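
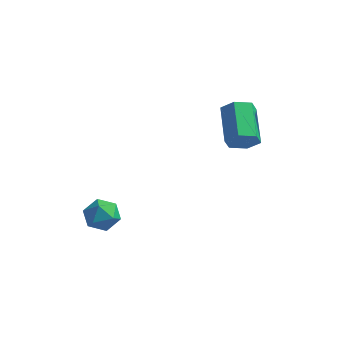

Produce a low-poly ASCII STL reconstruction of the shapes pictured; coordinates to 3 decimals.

solid 
facet normal 0.002 0.864 0.503
outer loop
vertex -1.664 0.763 -3.878
vertex -2.114 0.363 -3.19
vertex -1.199 0.366 -3.198
endloop
endfacet
facet normal 0.575 0.814 0.082
outer loop
vertex -1.664 0.763 -3.878
vertex -1.199 0.366 -3.198
vertex -0.924 0.259 -4.064
endloop
endfacet
facet normal 0.349 0.729 -0.589
outer loop
vertex -1.664 0.763 -3.878
vertex -0.924 0.259 -4.064
vertex -1.668 0.189 -4.591
endloop
endfacet
facet normal -0.365 0.726 -0.583
outer loop
vertex -1.664 0.763 -3.878
vertex -1.668 0.189 -4.591
vertex -2.404 0.253 -4.05
endloop
endfacet
facet normal -0.579 0.810 0.092
outer loop
vertex -1.664 0.763 -3.878
vertex -2.404 0.253 -4.05
vertex -2.114 0.363 -3.19
endloop
endfacet
facet normal 0.936 0.227 0.269
outer loop
vertex -0.924 0.259 -4.064
vertex -1.199 0.366 -3.198
vertex -0.916 -0.453 -3.49
endloop
endfacet
facet normal 0.007 0.309 0.951
outer loop
vertex -1.199 0.366 -3.198
vertex -2.114 0.363 -3.19
vertex -1.652 -0.389 -2.949
endloop
endfacet
facet normal -0.932 0.220 0.286
outer loop
vertex -2.114 0.363 -3.19
vertex -2.404 0.253 -4.05
vertex -2.396 -0.459 -3.476
endloop
endfacet
facet normal -0.585 0.085 -0.806
outer loop
vertex -2.404 0.253 -4.05
vertex -1.668 0.189 -4.591
vertex -2.121 -0.566 -4.342
endloop
endfacet
facet normal 0.570 0.089 -0.817
outer loop
vertex -1.668 0.189 -4.591
vertex -0.924 0.259 -4.064
vertex -1.206 -0.563 -4.35
endloop
endfacet
facet normal 0.365 -0.726 0.583
outer loop
vertex -1.656 -0.963 -3.662
vertex -0.916 -0.453 -3.49
vertex -1.652 -0.389 -2.949
endloop
endfacet
facet normal -0.349 -0.729 0.589
outer loop
vertex -1.656 -0.963 -3.662
vertex -1.652 -0.389 -2.949
vertex -2.396 -0.459 -3.476
endloop
endfacet
facet normal -0.575 -0.814 -0.082
outer loop
vertex -1.656 -0.963 -3.662
vertex -2.396 -0.459 -3.476
vertex -2.121 -0.566 -4.342
endloop
endfacet
facet normal -0.002 -0.864 -0.503
outer loop
vertex -1.656 -0.963 -3.662
vertex -2.121 -0.566 -4.342
vertex -1.206 -0.563 -4.35
endloop
endfacet
facet normal 0.579 -0.810 -0.092
outer loop
vertex -1.656 -0.963 -3.662
vertex -1.206 -0.563 -4.35
vertex -0.916 -0.453 -3.49
endloop
endfacet
facet normal 0.585 -0.085 0.806
outer loop
vertex -1.652 -0.389 -2.949
vertex -0.916 -0.453 -3.49
vertex -1.199 0.366 -3.198
endloop
endfacet
facet normal -0.570 -0.089 0.817
outer loop
vertex -2.396 -0.459 -3.476
vertex -1.652 -0.389 -2.949
vertex -2.114 0.363 -3.19
endloop
endfacet
facet normal -0.936 -0.227 -0.269
outer loop
vertex -2.121 -0.566 -4.342
vertex -2.396 -0.459 -3.476
vertex -2.404 0.253 -4.05
endloop
endfacet
facet normal -0.007 -0.309 -0.951
outer loop
vertex -1.206 -0.563 -4.35
vertex -2.121 -0.566 -4.342
vertex -1.668 0.189 -4.591
endloop
endfacet
facet normal 0.932 -0.220 -0.286
outer loop
vertex -0.916 -0.453 -3.49
vertex -1.206 -0.563 -4.35
vertex -0.924 0.259 -4.064
endloop
endfacet
facet normal 0.442 -0.775 -0.451
outer loop
vertex 4.439 2.502 1.594
vertex 3.828 2.463 1.063
vertex 4.474 2.924 0.903
endloop
endfacet
facet normal 0.896 0.358 0.264
outer loop
vertex 4.439 2.502 1.594
vertex 4.474 2.924 0.903
vertex 3.563 4.037 2.487
endloop
endfacet
facet normal 0.896 0.357 0.264
outer loop
vertex 3.563 4.037 2.487
vertex 4.474 2.924 0.903
vertex 3.598 4.459 1.797
endloop
endfacet
facet normal -0.442 0.775 0.451
outer loop
vertex 3.563 4.037 2.487
vertex 3.598 4.459 1.797
vertex 2.952 3.997 1.957
endloop
endfacet
facet normal 0.441 -0.775 -0.452
outer loop
vertex 4.474 2.924 0.903
vertex 3.828 2.463 1.063
vertex 3.863 2.885 0.373
endloop
endfacet
facet normal 0.486 0.630 -0.606
outer loop
vertex 4.474 2.924 0.903
vertex 3.863 2.885 0.373
vertex 3.598 4.459 1.797
endloop
endfacet
facet normal 0.485 0.630 -0.606
outer loop
vertex 3.598 4.459 1.797
vertex 3.863 2.885 0.373
vertex 2.987 4.419 1.266
endloop
endfacet
facet normal -0.443 0.775 0.451
outer loop
vertex 3.598 4.459 1.797
vertex 2.987 4.419 1.266
vertex 2.952 3.997 1.957
endloop
endfacet
facet normal 0.442 -0.775 -0.451
outer loop
vertex 3.863 2.885 0.373
vertex 3.828 2.463 1.063
vertex 3.217 2.423 0.533
endloop
endfacet
facet normal -0.410 0.272 -0.870
outer loop
vertex 3.863 2.885 0.373
vertex 3.217 2.423 0.533
vertex 2.987 4.419 1.266
endloop
endfacet
facet normal -0.410 0.272 -0.870
outer loop
vertex 2.987 4.419 1.266
vertex 3.217 2.423 0.533
vertex 2.341 3.958 1.426
endloop
endfacet
facet normal -0.442 0.775 0.451
outer loop
vertex 2.987 4.419 1.266
vertex 2.341 3.958 1.426
vertex 2.952 3.997 1.957
endloop
endfacet
facet normal 0.442 -0.775 -0.451
outer loop
vertex 3.217 2.423 0.533
vertex 3.828 2.463 1.063
vertex 3.182 2.001 1.223
endloop
endfacet
facet normal -0.896 -0.358 -0.264
outer loop
vertex 3.217 2.423 0.533
vertex 3.182 2.001 1.223
vertex 2.341 3.958 1.426
endloop
endfacet
facet normal -0.896 -0.358 -0.264
outer loop
vertex 2.341 3.958 1.426
vertex 3.182 2.001 1.223
vertex 2.306 3.536 2.117
endloop
endfacet
facet normal -0.442 0.775 0.451
outer loop
vertex 2.341 3.958 1.426
vertex 2.306 3.536 2.117
vertex 2.952 3.997 1.957
endloop
endfacet
facet normal 0.443 -0.775 -0.451
outer loop
vertex 3.182 2.001 1.223
vertex 3.828 2.463 1.063
vertex 3.793 2.041 1.754
endloop
endfacet
facet normal -0.485 -0.630 0.606
outer loop
vertex 3.182 2.001 1.223
vertex 3.793 2.041 1.754
vertex 2.306 3.536 2.117
endloop
endfacet
facet normal -0.486 -0.630 0.606
outer loop
vertex 2.306 3.536 2.117
vertex 3.793 2.041 1.754
vertex 2.917 3.575 2.647
endloop
endfacet
facet normal -0.441 0.775 0.452
outer loop
vertex 2.306 3.536 2.117
vertex 2.917 3.575 2.647
vertex 2.952 3.997 1.957
endloop
endfacet
facet normal 0.442 -0.775 -0.451
outer loop
vertex 3.793 2.041 1.754
vertex 3.828 2.463 1.063
vertex 4.439 2.502 1.594
endloop
endfacet
facet normal 0.410 -0.273 0.870
outer loop
vertex 3.793 2.041 1.754
vertex 4.439 2.502 1.594
vertex 2.917 3.575 2.647
endloop
endfacet
facet normal 0.410 -0.272 0.870
outer loop
vertex 2.917 3.575 2.647
vertex 4.439 2.502 1.594
vertex 3.563 4.037 2.487
endloop
endfacet
facet normal -0.442 0.775 0.451
outer loop
vertex 2.917 3.575 2.647
vertex 3.563 4.037 2.487
vertex 2.952 3.997 1.957
endloop
endfacet

endsolid


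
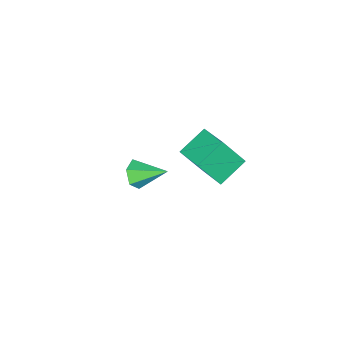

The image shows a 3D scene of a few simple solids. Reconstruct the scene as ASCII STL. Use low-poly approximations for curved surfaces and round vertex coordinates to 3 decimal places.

solid 
facet normal -0.393 0.424 -0.816
outer loop
vertex -1.381 1.854 2.145
vertex -0.051 1.646 1.397
vertex -1.896 0.394 1.635
endloop
endfacet
facet normal -0.864 0.135 0.485
outer loop
vertex -1.229 -0.326 3.023
vertex -1.381 1.854 2.145
vertex -1.896 0.394 1.635
endloop
endfacet
facet normal -0.393 0.424 -0.816
outer loop
vertex -1.896 0.394 1.635
vertex -0.051 1.646 1.397
vertex -0.567 0.186 0.887
endloop
endfacet
facet normal -0.316 -0.896 -0.313
outer loop
vertex -0.567 0.186 0.887
vertex -1.229 -0.326 3.023
vertex -1.896 0.394 1.635
endloop
endfacet
facet normal 0.316 0.896 0.313
outer loop
vertex -1.381 1.854 2.145
vertex 0.616 0.926 2.785
vertex -0.051 1.646 1.397
endloop
endfacet
facet normal -0.863 0.135 0.486
outer loop
vertex -0.713 1.134 3.533
vertex -1.381 1.854 2.145
vertex -1.229 -0.326 3.023
endloop
endfacet
facet normal 0.316 0.896 0.313
outer loop
vertex -0.713 1.134 3.533
vertex 0.616 0.926 2.785
vertex -1.381 1.854 2.145
endloop
endfacet
facet normal 0.864 -0.136 -0.485
outer loop
vertex -0.051 1.646 1.397
vertex 0.616 0.926 2.785
vertex -0.567 0.186 0.887
endloop
endfacet
facet normal -0.316 -0.896 -0.313
outer loop
vertex 0.101 -0.534 2.275
vertex -1.229 -0.326 3.023
vertex -0.567 0.186 0.887
endloop
endfacet
facet normal 0.864 -0.135 -0.486
outer loop
vertex -0.567 0.186 0.887
vertex 0.616 0.926 2.785
vertex 0.101 -0.534 2.275
endloop
endfacet
facet normal 0.393 -0.424 0.816
outer loop
vertex 0.101 -0.534 2.275
vertex -0.713 1.134 3.533
vertex -1.229 -0.326 3.023
endloop
endfacet
facet normal 0.393 -0.424 0.816
outer loop
vertex 0.616 0.926 2.785
vertex -0.713 1.134 3.533
vertex 0.101 -0.534 2.275
endloop
endfacet
facet normal 0.346 -0.823 -0.451
outer loop
vertex -0.588 -4.358 -2.484
vertex -1.054 -4.213 -3.106
vertex -0.322 -3.917 -3.084
endloop
endfacet
facet normal 0.685 0.409 0.604
outer loop
vertex -0.588 -4.358 -2.484
vertex -0.322 -3.917 -3.084
vertex -1.646 -2.807 -2.334
endloop
endfacet
facet normal 0.346 -0.823 -0.451
outer loop
vertex -0.322 -3.917 -3.084
vertex -1.054 -4.213 -3.106
vertex -0.788 -3.773 -3.705
endloop
endfacet
facet normal 0.548 0.806 -0.225
outer loop
vertex -0.322 -3.917 -3.084
vertex -0.788 -3.773 -3.705
vertex -1.646 -2.807 -2.334
endloop
endfacet
facet normal 0.346 -0.823 -0.451
outer loop
vertex -0.788 -3.773 -3.705
vertex -1.054 -4.213 -3.106
vertex -1.52 -4.069 -3.727
endloop
endfacet
facet normal -0.264 0.703 -0.661
outer loop
vertex -0.788 -3.773 -3.705
vertex -1.52 -4.069 -3.727
vertex -1.646 -2.807 -2.334
endloop
endfacet
facet normal 0.346 -0.823 -0.451
outer loop
vertex -1.52 -4.069 -3.727
vertex -1.054 -4.213 -3.106
vertex -1.786 -4.509 -3.128
endloop
endfacet
facet normal -0.942 0.203 -0.269
outer loop
vertex -1.52 -4.069 -3.727
vertex -1.786 -4.509 -3.128
vertex -1.646 -2.807 -2.334
endloop
endfacet
facet normal 0.346 -0.823 -0.451
outer loop
vertex -1.786 -4.509 -3.128
vertex -1.054 -4.213 -3.106
vertex -1.32 -4.654 -2.506
endloop
endfacet
facet normal -0.806 -0.194 0.559
outer loop
vertex -1.786 -4.509 -3.128
vertex -1.32 -4.654 -2.506
vertex -1.646 -2.807 -2.334
endloop
endfacet
facet normal 0.346 -0.823 -0.451
outer loop
vertex -1.32 -4.654 -2.506
vertex -1.054 -4.213 -3.106
vertex -0.588 -4.358 -2.484
endloop
endfacet
facet normal 0.007 -0.091 0.996
outer loop
vertex -1.32 -4.654 -2.506
vertex -0.588 -4.358 -2.484
vertex -1.646 -2.807 -2.334
endloop
endfacet

endsolid


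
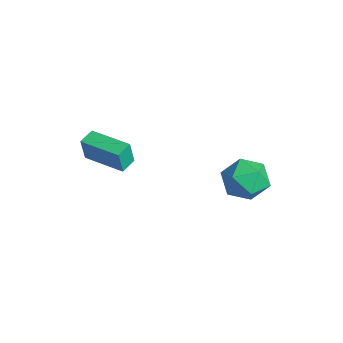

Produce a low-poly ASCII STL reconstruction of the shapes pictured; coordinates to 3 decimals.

solid 
facet normal -0.715 0.431 0.550
outer loop
vertex 1.023 4.789 -2.35
vertex 0.183 3.984 -2.811
vertex 0.815 3.701 -1.768
endloop
endfacet
facet normal -0.080 0.482 0.872
outer loop
vertex 1.023 4.789 -2.35
vertex 0.815 3.701 -1.768
vertex 1.984 4.127 -1.896
endloop
endfacet
facet normal 0.364 0.825 0.432
outer loop
vertex 1.023 4.789 -2.35
vertex 1.984 4.127 -1.896
vertex 2.075 4.675 -3.018
endloop
endfacet
facet normal 0.004 0.987 -0.163
outer loop
vertex 1.023 4.789 -2.35
vertex 2.075 4.675 -3.018
vertex 0.963 4.586 -3.583
endloop
endfacet
facet normal -0.663 0.743 -0.090
outer loop
vertex 1.023 4.789 -2.35
vertex 0.963 4.586 -3.583
vertex 0.183 3.984 -2.811
endloop
endfacet
facet normal 0.171 -0.179 0.969
outer loop
vertex 1.984 4.127 -1.896
vertex 0.815 3.701 -1.768
vertex 1.737 2.914 -2.077
endloop
endfacet
facet normal -0.855 -0.261 0.447
outer loop
vertex 0.815 3.701 -1.768
vertex 0.183 3.984 -2.811
vertex 0.625 2.825 -2.642
endloop
endfacet
facet normal -0.771 0.245 -0.588
outer loop
vertex 0.183 3.984 -2.811
vertex 0.963 4.586 -3.583
vertex 0.716 3.373 -3.764
endloop
endfacet
facet normal 0.308 0.638 -0.706
outer loop
vertex 0.963 4.586 -3.583
vertex 2.075 4.675 -3.018
vertex 1.885 3.799 -3.892
endloop
endfacet
facet normal 0.890 0.377 0.256
outer loop
vertex 2.075 4.675 -3.018
vertex 1.984 4.127 -1.896
vertex 2.517 3.516 -2.849
endloop
endfacet
facet normal -0.004 -0.987 0.163
outer loop
vertex 1.677 2.711 -3.31
vertex 1.737 2.914 -2.077
vertex 0.625 2.825 -2.642
endloop
endfacet
facet normal -0.364 -0.825 -0.432
outer loop
vertex 1.677 2.711 -3.31
vertex 0.625 2.825 -2.642
vertex 0.716 3.373 -3.764
endloop
endfacet
facet normal 0.080 -0.482 -0.872
outer loop
vertex 1.677 2.711 -3.31
vertex 0.716 3.373 -3.764
vertex 1.885 3.799 -3.892
endloop
endfacet
facet normal 0.715 -0.431 -0.550
outer loop
vertex 1.677 2.711 -3.31
vertex 1.885 3.799 -3.892
vertex 2.517 3.516 -2.849
endloop
endfacet
facet normal 0.663 -0.743 0.090
outer loop
vertex 1.677 2.711 -3.31
vertex 2.517 3.516 -2.849
vertex 1.737 2.914 -2.077
endloop
endfacet
facet normal -0.308 -0.638 0.706
outer loop
vertex 0.625 2.825 -2.642
vertex 1.737 2.914 -2.077
vertex 0.815 3.701 -1.768
endloop
endfacet
facet normal -0.890 -0.377 -0.256
outer loop
vertex 0.716 3.373 -3.764
vertex 0.625 2.825 -2.642
vertex 0.183 3.984 -2.811
endloop
endfacet
facet normal -0.171 0.179 -0.969
outer loop
vertex 1.885 3.799 -3.892
vertex 0.716 3.373 -3.764
vertex 0.963 4.586 -3.583
endloop
endfacet
facet normal 0.855 0.261 -0.447
outer loop
vertex 2.517 3.516 -2.849
vertex 1.885 3.799 -3.892
vertex 2.075 4.675 -3.018
endloop
endfacet
facet normal 0.771 -0.245 0.588
outer loop
vertex 1.737 2.914 -2.077
vertex 2.517 3.516 -2.849
vertex 1.984 4.127 -1.896
endloop
endfacet
facet normal -0.838 -0.543 -0.042
outer loop
vertex -2.354 -2.856 -0.934
vertex -2.836 -2.124 -0.779
vertex -2.435 -2.63 -2.252
endloop
endfacet
facet normal 0.542 -0.822 -0.174
outer loop
vertex -0.624 -1.456 -2.161
vertex -2.354 -2.856 -0.934
vertex -2.435 -2.63 -2.252
endloop
endfacet
facet normal -0.838 -0.543 -0.042
outer loop
vertex -2.435 -2.63 -2.252
vertex -2.836 -2.124 -0.779
vertex -2.917 -1.898 -2.097
endloop
endfacet
facet normal -0.060 0.169 -0.984
outer loop
vertex -2.917 -1.898 -2.097
vertex -0.624 -1.456 -2.161
vertex -2.435 -2.63 -2.252
endloop
endfacet
facet normal 0.060 -0.169 0.984
outer loop
vertex -2.354 -2.856 -0.934
vertex -1.025 -0.95 -0.688
vertex -2.836 -2.124 -0.779
endloop
endfacet
facet normal 0.542 -0.822 -0.174
outer loop
vertex -0.543 -1.682 -0.843
vertex -2.354 -2.856 -0.934
vertex -0.624 -1.456 -2.161
endloop
endfacet
facet normal 0.060 -0.169 0.984
outer loop
vertex -0.543 -1.682 -0.843
vertex -1.025 -0.95 -0.688
vertex -2.354 -2.856 -0.934
endloop
endfacet
facet normal -0.542 0.822 0.174
outer loop
vertex -2.836 -2.124 -0.779
vertex -1.025 -0.95 -0.688
vertex -2.917 -1.898 -2.097
endloop
endfacet
facet normal -0.060 0.169 -0.984
outer loop
vertex -1.106 -0.724 -2.006
vertex -0.624 -1.456 -2.161
vertex -2.917 -1.898 -2.097
endloop
endfacet
facet normal -0.542 0.822 0.174
outer loop
vertex -2.917 -1.898 -2.097
vertex -1.025 -0.95 -0.688
vertex -1.106 -0.724 -2.006
endloop
endfacet
facet normal 0.838 0.543 0.042
outer loop
vertex -1.106 -0.724 -2.006
vertex -0.543 -1.682 -0.843
vertex -0.624 -1.456 -2.161
endloop
endfacet
facet normal 0.838 0.543 0.042
outer loop
vertex -1.025 -0.95 -0.688
vertex -0.543 -1.682 -0.843
vertex -1.106 -0.724 -2.006
endloop
endfacet

endsolid


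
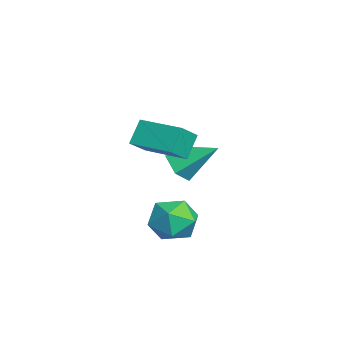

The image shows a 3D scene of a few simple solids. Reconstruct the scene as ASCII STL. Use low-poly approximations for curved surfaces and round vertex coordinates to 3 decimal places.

solid 
facet normal 0.112 -0.170 0.979
outer loop
vertex 3.403 -0.075 0.253
vertex 3.199 -1.253 0.072
vertex 4.326 -0.819 0.018
endloop
endfacet
facet normal 0.507 0.386 0.771
outer loop
vertex 3.403 -0.075 0.253
vertex 4.326 -0.819 0.018
vertex 4.282 0.273 -0.5
endloop
endfacet
facet normal 0.069 0.872 0.484
outer loop
vertex 3.403 -0.075 0.253
vertex 4.282 0.273 -0.5
vertex 3.128 0.513 -0.767
endloop
endfacet
facet normal -0.595 0.617 0.516
outer loop
vertex 3.403 -0.075 0.253
vertex 3.128 0.513 -0.767
vertex 2.458 -0.429 -0.413
endloop
endfacet
facet normal -0.569 -0.028 0.822
outer loop
vertex 3.403 -0.075 0.253
vertex 2.458 -0.429 -0.413
vertex 3.199 -1.253 0.072
endloop
endfacet
facet normal 0.952 0.162 0.260
outer loop
vertex 4.282 0.273 -0.5
vertex 4.326 -0.819 0.018
vertex 4.622 -0.691 -1.147
endloop
endfacet
facet normal 0.313 -0.739 0.597
outer loop
vertex 4.326 -0.819 0.018
vertex 3.199 -1.253 0.072
vertex 3.952 -1.633 -0.793
endloop
endfacet
facet normal -0.790 -0.509 0.343
outer loop
vertex 3.199 -1.253 0.072
vertex 2.458 -0.429 -0.413
vertex 2.798 -1.393 -1.06
endloop
endfacet
facet normal -0.832 0.534 -0.153
outer loop
vertex 2.458 -0.429 -0.413
vertex 3.128 0.513 -0.767
vertex 2.754 -0.301 -1.578
endloop
endfacet
facet normal 0.244 0.948 -0.204
outer loop
vertex 3.128 0.513 -0.767
vertex 4.282 0.273 -0.5
vertex 3.881 0.133 -1.632
endloop
endfacet
facet normal 0.595 -0.617 -0.516
outer loop
vertex 3.677 -1.045 -1.813
vertex 4.622 -0.691 -1.147
vertex 3.952 -1.633 -0.793
endloop
endfacet
facet normal -0.069 -0.872 -0.484
outer loop
vertex 3.677 -1.045 -1.813
vertex 3.952 -1.633 -0.793
vertex 2.798 -1.393 -1.06
endloop
endfacet
facet normal -0.507 -0.386 -0.771
outer loop
vertex 3.677 -1.045 -1.813
vertex 2.798 -1.393 -1.06
vertex 2.754 -0.301 -1.578
endloop
endfacet
facet normal -0.112 0.170 -0.979
outer loop
vertex 3.677 -1.045 -1.813
vertex 2.754 -0.301 -1.578
vertex 3.881 0.133 -1.632
endloop
endfacet
facet normal 0.569 0.028 -0.822
outer loop
vertex 3.677 -1.045 -1.813
vertex 3.881 0.133 -1.632
vertex 4.622 -0.691 -1.147
endloop
endfacet
facet normal 0.832 -0.534 0.153
outer loop
vertex 3.952 -1.633 -0.793
vertex 4.622 -0.691 -1.147
vertex 4.326 -0.819 0.018
endloop
endfacet
facet normal -0.244 -0.948 0.204
outer loop
vertex 2.798 -1.393 -1.06
vertex 3.952 -1.633 -0.793
vertex 3.199 -1.253 0.072
endloop
endfacet
facet normal -0.952 -0.162 -0.260
outer loop
vertex 2.754 -0.301 -1.578
vertex 2.798 -1.393 -1.06
vertex 2.458 -0.429 -0.413
endloop
endfacet
facet normal -0.313 0.739 -0.597
outer loop
vertex 3.881 0.133 -1.632
vertex 2.754 -0.301 -1.578
vertex 3.128 0.513 -0.767
endloop
endfacet
facet normal 0.790 0.509 -0.343
outer loop
vertex 4.622 -0.691 -1.147
vertex 3.881 0.133 -1.632
vertex 4.282 0.273 -0.5
endloop
endfacet
facet normal -0.274 -0.788 -0.552
outer loop
vertex -0.406 -0.125 -0.027
vertex -1.414 0.145 0.089
vertex -0.859 0.519 -0.721
endloop
endfacet
facet normal 0.897 0.369 -0.243
outer loop
vertex -0.406 -0.125 -0.027
vertex -0.859 0.519 -0.721
vertex -0.846 1.775 1.231
endloop
endfacet
facet normal -0.274 -0.788 -0.552
outer loop
vertex -0.859 0.519 -0.721
vertex -1.414 0.145 0.089
vertex -1.867 0.789 -0.605
endloop
endfacet
facet normal 0.161 0.830 -0.535
outer loop
vertex -0.859 0.519 -0.721
vertex -1.867 0.789 -0.605
vertex -0.846 1.775 1.231
endloop
endfacet
facet normal -0.274 -0.788 -0.552
outer loop
vertex -1.867 0.789 -0.605
vertex -1.414 0.145 0.089
vertex -2.422 0.415 0.204
endloop
endfacet
facet normal -0.625 0.777 -0.070
outer loop
vertex -1.867 0.789 -0.605
vertex -2.422 0.415 0.204
vertex -0.846 1.775 1.231
endloop
endfacet
facet normal -0.274 -0.788 -0.552
outer loop
vertex -2.422 0.415 0.204
vertex -1.414 0.145 0.089
vertex -1.969 -0.229 0.898
endloop
endfacet
facet normal -0.676 0.265 0.687
outer loop
vertex -2.422 0.415 0.204
vertex -1.969 -0.229 0.898
vertex -0.846 1.775 1.231
endloop
endfacet
facet normal -0.274 -0.788 -0.552
outer loop
vertex -1.969 -0.229 0.898
vertex -1.414 0.145 0.089
vertex -0.96 -0.499 0.783
endloop
endfacet
facet normal 0.059 -0.196 0.979
outer loop
vertex -1.969 -0.229 0.898
vertex -0.96 -0.499 0.783
vertex -0.846 1.775 1.231
endloop
endfacet
facet normal -0.274 -0.788 -0.551
outer loop
vertex -0.96 -0.499 0.783
vertex -1.414 0.145 0.089
vertex -0.406 -0.125 -0.027
endloop
endfacet
facet normal 0.846 -0.143 0.513
outer loop
vertex -0.96 -0.499 0.783
vertex -0.406 -0.125 -0.027
vertex -0.846 1.775 1.231
endloop
endfacet
facet normal -0.651 -0.759 -0.034
outer loop
vertex 1.111 -1.722 3.954
vertex 0.309 -0.998 3.144
vertex 1.745 -2.218 2.883
endloop
endfacet
facet normal 0.594 -0.536 0.600
outer loop
vertex 3.131 -0.602 2.956
vertex 1.111 -1.722 3.954
vertex 1.745 -2.218 2.883
endloop
endfacet
facet normal -0.651 -0.759 -0.035
outer loop
vertex 1.745 -2.218 2.883
vertex 0.309 -0.998 3.144
vertex 0.944 -1.494 2.073
endloop
endfacet
facet normal 0.474 -0.370 -0.799
outer loop
vertex 0.944 -1.494 2.073
vertex 3.131 -0.602 2.956
vertex 1.745 -2.218 2.883
endloop
endfacet
facet normal -0.473 0.370 0.799
outer loop
vertex 1.111 -1.722 3.954
vertex 1.695 0.618 3.217
vertex 0.309 -0.998 3.144
endloop
endfacet
facet normal 0.594 -0.536 0.600
outer loop
vertex 2.496 -0.106 4.027
vertex 1.111 -1.722 3.954
vertex 3.131 -0.602 2.956
endloop
endfacet
facet normal -0.474 0.370 0.799
outer loop
vertex 2.496 -0.106 4.027
vertex 1.695 0.618 3.217
vertex 1.111 -1.722 3.954
endloop
endfacet
facet normal -0.594 0.536 -0.600
outer loop
vertex 0.309 -0.998 3.144
vertex 1.695 0.618 3.217
vertex 0.944 -1.494 2.073
endloop
endfacet
facet normal 0.474 -0.370 -0.799
outer loop
vertex 2.329 0.122 2.146
vertex 3.131 -0.602 2.956
vertex 0.944 -1.494 2.073
endloop
endfacet
facet normal -0.594 0.536 -0.600
outer loop
vertex 0.944 -1.494 2.073
vertex 1.695 0.618 3.217
vertex 2.329 0.122 2.146
endloop
endfacet
facet normal 0.650 0.759 0.034
outer loop
vertex 2.329 0.122 2.146
vertex 2.496 -0.106 4.027
vertex 3.131 -0.602 2.956
endloop
endfacet
facet normal 0.651 0.758 0.034
outer loop
vertex 1.695 0.618 3.217
vertex 2.496 -0.106 4.027
vertex 2.329 0.122 2.146
endloop
endfacet

endsolid


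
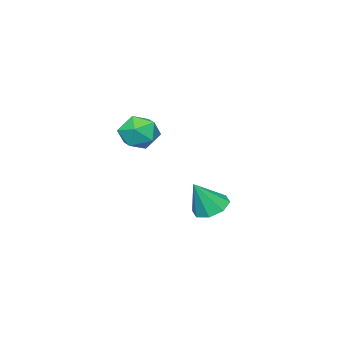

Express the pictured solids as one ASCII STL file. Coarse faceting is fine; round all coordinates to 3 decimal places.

solid 
facet normal -0.763 0.476 0.438
outer loop
vertex -0.69 2.058 3.305
vertex -0.729 1.52 3.822
vertex -0.293 2.116 3.934
endloop
endfacet
facet normal -0.324 0.939 0.118
outer loop
vertex -0.69 2.058 3.305
vertex -0.293 2.116 3.934
vertex 0.014 2.304 3.28
endloop
endfacet
facet normal -0.288 0.767 -0.573
outer loop
vertex -0.69 2.058 3.305
vertex 0.014 2.304 3.28
vertex -0.232 1.825 2.763
endloop
endfacet
facet normal -0.705 0.197 -0.681
outer loop
vertex -0.69 2.058 3.305
vertex -0.232 1.825 2.763
vertex -0.691 1.34 3.098
endloop
endfacet
facet normal -0.998 0.018 -0.057
outer loop
vertex -0.69 2.058 3.305
vertex -0.691 1.34 3.098
vertex -0.729 1.52 3.822
endloop
endfacet
facet normal 0.325 0.857 0.399
outer loop
vertex 0.014 2.304 3.28
vertex -0.293 2.116 3.934
vertex 0.411 1.92 3.782
endloop
endfacet
facet normal -0.384 0.108 0.917
outer loop
vertex -0.293 2.116 3.934
vertex -0.729 1.52 3.822
vertex -0.048 1.435 4.117
endloop
endfacet
facet normal -0.763 -0.635 0.118
outer loop
vertex -0.729 1.52 3.822
vertex -0.691 1.34 3.098
vertex -0.294 0.956 3.6
endloop
endfacet
facet normal -0.289 -0.344 -0.894
outer loop
vertex -0.691 1.34 3.098
vertex -0.232 1.825 2.763
vertex 0.013 1.144 2.946
endloop
endfacet
facet normal 0.384 0.579 -0.719
outer loop
vertex -0.232 1.825 2.763
vertex 0.014 2.304 3.28
vertex 0.449 1.74 3.058
endloop
endfacet
facet normal 0.705 -0.197 0.681
outer loop
vertex 0.41 1.202 3.575
vertex 0.411 1.92 3.782
vertex -0.048 1.435 4.117
endloop
endfacet
facet normal 0.288 -0.767 0.573
outer loop
vertex 0.41 1.202 3.575
vertex -0.048 1.435 4.117
vertex -0.294 0.956 3.6
endloop
endfacet
facet normal 0.324 -0.939 -0.118
outer loop
vertex 0.41 1.202 3.575
vertex -0.294 0.956 3.6
vertex 0.013 1.144 2.946
endloop
endfacet
facet normal 0.763 -0.476 -0.438
outer loop
vertex 0.41 1.202 3.575
vertex 0.013 1.144 2.946
vertex 0.449 1.74 3.058
endloop
endfacet
facet normal 0.998 -0.018 0.057
outer loop
vertex 0.41 1.202 3.575
vertex 0.449 1.74 3.058
vertex 0.411 1.92 3.782
endloop
endfacet
facet normal 0.289 0.344 0.894
outer loop
vertex -0.048 1.435 4.117
vertex 0.411 1.92 3.782
vertex -0.293 2.116 3.934
endloop
endfacet
facet normal -0.384 -0.579 0.719
outer loop
vertex -0.294 0.956 3.6
vertex -0.048 1.435 4.117
vertex -0.729 1.52 3.822
endloop
endfacet
facet normal -0.325 -0.857 -0.399
outer loop
vertex 0.013 1.144 2.946
vertex -0.294 0.956 3.6
vertex -0.691 1.34 3.098
endloop
endfacet
facet normal 0.384 -0.108 -0.917
outer loop
vertex 0.449 1.74 3.058
vertex 0.013 1.144 2.946
vertex -0.232 1.825 2.763
endloop
endfacet
facet normal 0.763 0.635 -0.118
outer loop
vertex 0.411 1.92 3.782
vertex 0.449 1.74 3.058
vertex 0.014 2.304 3.28
endloop
endfacet
facet normal -0.474 0.190 -0.860
outer loop
vertex -3.17 2.054 -1.134
vertex -3.727 1.697 -0.906
vertex -3.519 2.365 -0.873
endloop
endfacet
facet normal 0.739 0.630 0.238
outer loop
vertex -3.17 2.054 -1.134
vertex -3.519 2.365 -0.873
vertex -3.093 1.443 0.246
endloop
endfacet
facet normal -0.472 0.189 -0.861
outer loop
vertex -3.519 2.365 -0.873
vertex -3.727 1.697 -0.906
vertex -3.991 2.285 -0.632
endloop
endfacet
facet normal 0.166 0.791 0.589
outer loop
vertex -3.519 2.365 -0.873
vertex -3.991 2.285 -0.632
vertex -3.093 1.443 0.246
endloop
endfacet
facet normal -0.473 0.189 -0.861
outer loop
vertex -3.991 2.285 -0.632
vertex -3.727 1.697 -0.906
vertex -4.308 1.861 -0.551
endloop
endfacet
facet normal -0.382 0.440 0.813
outer loop
vertex -3.991 2.285 -0.632
vertex -4.308 1.861 -0.551
vertex -3.093 1.443 0.246
endloop
endfacet
facet normal -0.472 0.189 -0.861
outer loop
vertex -4.308 1.861 -0.551
vertex -3.727 1.697 -0.906
vertex -4.285 1.341 -0.678
endloop
endfacet
facet normal -0.586 -0.217 0.780
outer loop
vertex -4.308 1.861 -0.551
vertex -4.285 1.341 -0.678
vertex -3.093 1.443 0.246
endloop
endfacet
facet normal -0.473 0.190 -0.860
outer loop
vertex -4.285 1.341 -0.678
vertex -3.727 1.697 -0.906
vertex -3.935 1.03 -0.939
endloop
endfacet
facet normal -0.327 -0.796 0.510
outer loop
vertex -4.285 1.341 -0.678
vertex -3.935 1.03 -0.939
vertex -3.093 1.443 0.246
endloop
endfacet
facet normal -0.474 0.190 -0.860
outer loop
vertex -3.935 1.03 -0.939
vertex -3.727 1.697 -0.906
vertex -3.464 1.11 -1.181
endloop
endfacet
facet normal 0.244 -0.956 0.160
outer loop
vertex -3.935 1.03 -0.939
vertex -3.464 1.11 -1.181
vertex -3.093 1.443 0.246
endloop
endfacet
facet normal -0.474 0.190 -0.860
outer loop
vertex -3.464 1.11 -1.181
vertex -3.727 1.697 -0.906
vertex -3.147 1.534 -1.262
endloop
endfacet
facet normal 0.793 -0.605 -0.065
outer loop
vertex -3.464 1.11 -1.181
vertex -3.147 1.534 -1.262
vertex -3.093 1.443 0.246
endloop
endfacet
facet normal -0.474 0.191 -0.860
outer loop
vertex -3.147 1.534 -1.262
vertex -3.727 1.697 -0.906
vertex -3.17 2.054 -1.134
endloop
endfacet
facet normal 0.998 0.052 -0.033
outer loop
vertex -3.147 1.534 -1.262
vertex -3.17 2.054 -1.134
vertex -3.093 1.443 0.246
endloop
endfacet

endsolid


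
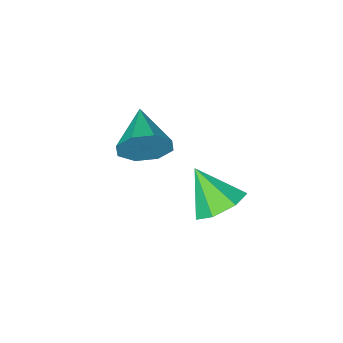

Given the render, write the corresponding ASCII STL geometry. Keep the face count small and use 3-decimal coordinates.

solid 
facet normal -0.202 0.629 -0.751
outer loop
vertex -2.724 1.883 -3.581
vertex -3.691 1.874 -3.329
vertex -2.969 2.488 -3.009
endloop
endfacet
facet normal 0.923 0.010 0.384
outer loop
vertex -2.724 1.883 -3.581
vertex -2.969 2.488 -3.009
vertex -3.349 0.806 -2.051
endloop
endfacet
facet normal -0.201 0.628 -0.751
outer loop
vertex -2.969 2.488 -3.009
vertex -3.691 1.874 -3.329
vertex -3.758 2.631 -2.678
endloop
endfacet
facet normal 0.416 0.377 0.828
outer loop
vertex -2.969 2.488 -3.009
vertex -3.758 2.631 -2.678
vertex -3.349 0.806 -2.051
endloop
endfacet
facet normal -0.201 0.628 -0.751
outer loop
vertex -3.758 2.631 -2.678
vertex -3.691 1.874 -3.329
vertex -4.497 2.204 -2.837
endloop
endfacet
facet normal -0.334 0.238 0.912
outer loop
vertex -3.758 2.631 -2.678
vertex -4.497 2.204 -2.837
vertex -3.349 0.806 -2.051
endloop
endfacet
facet normal -0.201 0.628 -0.751
outer loop
vertex -4.497 2.204 -2.837
vertex -3.691 1.874 -3.329
vertex -4.629 1.529 -3.366
endloop
endfacet
facet normal -0.761 -0.302 0.575
outer loop
vertex -4.497 2.204 -2.837
vertex -4.629 1.529 -3.366
vertex -3.349 0.806 -2.051
endloop
endfacet
facet normal -0.201 0.628 -0.751
outer loop
vertex -4.629 1.529 -3.366
vertex -3.691 1.874 -3.329
vertex -4.055 1.114 -3.867
endloop
endfacet
facet normal -0.544 -0.836 0.070
outer loop
vertex -4.629 1.529 -3.366
vertex -4.055 1.114 -3.867
vertex -3.349 0.806 -2.051
endloop
endfacet
facet normal -0.202 0.629 -0.751
outer loop
vertex -4.055 1.114 -3.867
vertex -3.691 1.874 -3.329
vertex -3.207 1.272 -3.963
endloop
endfacet
facet normal 0.154 -0.963 -0.223
outer loop
vertex -4.055 1.114 -3.867
vertex -3.207 1.272 -3.963
vertex -3.349 0.806 -2.051
endloop
endfacet
facet normal -0.202 0.629 -0.751
outer loop
vertex -3.207 1.272 -3.963
vertex -3.691 1.874 -3.329
vertex -2.724 1.883 -3.581
endloop
endfacet
facet normal 0.806 -0.586 -0.083
outer loop
vertex -3.207 1.272 -3.963
vertex -2.724 1.883 -3.581
vertex -3.349 0.806 -2.051
endloop
endfacet
facet normal 0.419 0.870 -0.259
outer loop
vertex -2.223 -1.345 -1.622
vertex -2.746 -1.354 -2.498
vertex -2.917 -0.992 -1.56
endloop
endfacet
facet normal -0.026 -0.222 0.975
outer loop
vertex -2.223 -1.345 -1.622
vertex -2.917 -0.992 -1.56
vertex -3.514 -2.946 -2.022
endloop
endfacet
facet normal 0.420 0.870 -0.259
outer loop
vertex -2.917 -0.992 -1.56
vertex -2.746 -1.354 -2.498
vertex -3.51 -0.851 -2.047
endloop
endfacet
facet normal -0.633 0.010 0.774
outer loop
vertex -2.917 -0.992 -1.56
vertex -3.51 -0.851 -2.047
vertex -3.514 -2.946 -2.022
endloop
endfacet
facet normal 0.419 0.870 -0.260
outer loop
vertex -3.51 -0.851 -2.047
vertex -2.746 -1.354 -2.498
vertex -3.656 -1.005 -2.799
endloop
endfacet
facet normal -0.982 0.004 0.190
outer loop
vertex -3.51 -0.851 -2.047
vertex -3.656 -1.005 -2.799
vertex -3.514 -2.946 -2.022
endloop
endfacet
facet normal 0.420 0.870 -0.260
outer loop
vertex -3.656 -1.005 -2.799
vertex -2.746 -1.354 -2.498
vertex -3.268 -1.364 -3.374
endloop
endfacet
facet normal -0.868 -0.238 -0.437
outer loop
vertex -3.656 -1.005 -2.799
vertex -3.268 -1.364 -3.374
vertex -3.514 -2.946 -2.022
endloop
endfacet
facet normal 0.420 0.870 -0.260
outer loop
vertex -3.268 -1.364 -3.374
vertex -2.746 -1.354 -2.498
vertex -2.575 -1.717 -3.436
endloop
endfacet
facet normal -0.358 -0.574 -0.737
outer loop
vertex -3.268 -1.364 -3.374
vertex -2.575 -1.717 -3.436
vertex -3.514 -2.946 -2.022
endloop
endfacet
facet normal 0.420 0.869 -0.260
outer loop
vertex -2.575 -1.717 -3.436
vertex -2.746 -1.354 -2.498
vertex -1.982 -1.858 -2.948
endloop
endfacet
facet normal 0.249 -0.807 -0.536
outer loop
vertex -2.575 -1.717 -3.436
vertex -1.982 -1.858 -2.948
vertex -3.514 -2.946 -2.022
endloop
endfacet
facet normal 0.420 0.869 -0.260
outer loop
vertex -1.982 -1.858 -2.948
vertex -2.746 -1.354 -2.498
vertex -1.836 -1.704 -2.197
endloop
endfacet
facet normal 0.597 -0.800 0.048
outer loop
vertex -1.982 -1.858 -2.948
vertex -1.836 -1.704 -2.197
vertex -3.514 -2.946 -2.022
endloop
endfacet
facet normal 0.420 0.869 -0.260
outer loop
vertex -1.836 -1.704 -2.197
vertex -2.746 -1.354 -2.498
vertex -2.223 -1.345 -1.622
endloop
endfacet
facet normal 0.484 -0.558 0.674
outer loop
vertex -1.836 -1.704 -2.197
vertex -2.223 -1.345 -1.622
vertex -3.514 -2.946 -2.022
endloop
endfacet

endsolid


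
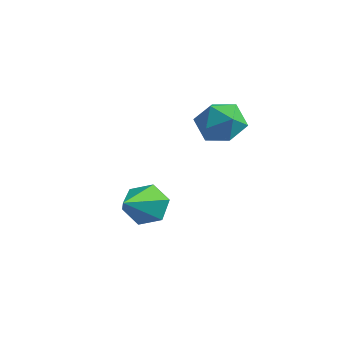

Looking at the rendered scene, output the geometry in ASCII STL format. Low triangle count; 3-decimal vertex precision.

solid 
facet normal 0.325 -0.021 0.945
outer loop
vertex 3.273 3.294 0.957
vertex 2.864 2.545 1.081
vertex 3.679 2.55 0.801
endloop
endfacet
facet normal 0.789 0.321 0.524
outer loop
vertex 3.273 3.294 0.957
vertex 3.679 2.55 0.801
vertex 3.77 3.213 0.258
endloop
endfacet
facet normal 0.447 0.868 0.217
outer loop
vertex 3.273 3.294 0.957
vertex 3.77 3.213 0.258
vertex 3.011 3.618 0.202
endloop
endfacet
facet normal -0.227 0.864 0.450
outer loop
vertex 3.273 3.294 0.957
vertex 3.011 3.618 0.202
vertex 2.451 3.206 0.711
endloop
endfacet
facet normal -0.303 0.314 0.900
outer loop
vertex 3.273 3.294 0.957
vertex 2.451 3.206 0.711
vertex 2.864 2.545 1.081
endloop
endfacet
facet normal 0.992 -0.129 0.009
outer loop
vertex 3.77 3.213 0.258
vertex 3.679 2.55 0.801
vertex 3.669 2.414 -0.051
endloop
endfacet
facet normal 0.241 -0.683 0.690
outer loop
vertex 3.679 2.55 0.801
vertex 2.864 2.545 1.081
vertex 3.109 2.002 0.458
endloop
endfacet
facet normal -0.776 -0.140 0.616
outer loop
vertex 2.864 2.545 1.081
vertex 2.451 3.206 0.711
vertex 2.35 2.407 0.402
endloop
endfacet
facet normal -0.653 0.749 -0.112
outer loop
vertex 2.451 3.206 0.711
vertex 3.011 3.618 0.202
vertex 2.441 3.07 -0.141
endloop
endfacet
facet normal 0.439 0.756 -0.486
outer loop
vertex 3.011 3.618 0.202
vertex 3.77 3.213 0.258
vertex 3.256 3.075 -0.421
endloop
endfacet
facet normal 0.227 -0.864 -0.450
outer loop
vertex 2.847 2.326 -0.297
vertex 3.669 2.414 -0.051
vertex 3.109 2.002 0.458
endloop
endfacet
facet normal -0.447 -0.868 -0.217
outer loop
vertex 2.847 2.326 -0.297
vertex 3.109 2.002 0.458
vertex 2.35 2.407 0.402
endloop
endfacet
facet normal -0.789 -0.321 -0.524
outer loop
vertex 2.847 2.326 -0.297
vertex 2.35 2.407 0.402
vertex 2.441 3.07 -0.141
endloop
endfacet
facet normal -0.325 0.021 -0.945
outer loop
vertex 2.847 2.326 -0.297
vertex 2.441 3.07 -0.141
vertex 3.256 3.075 -0.421
endloop
endfacet
facet normal 0.303 -0.314 -0.900
outer loop
vertex 2.847 2.326 -0.297
vertex 3.256 3.075 -0.421
vertex 3.669 2.414 -0.051
endloop
endfacet
facet normal 0.653 -0.749 0.112
outer loop
vertex 3.109 2.002 0.458
vertex 3.669 2.414 -0.051
vertex 3.679 2.55 0.801
endloop
endfacet
facet normal -0.439 -0.756 0.486
outer loop
vertex 2.35 2.407 0.402
vertex 3.109 2.002 0.458
vertex 2.864 2.545 1.081
endloop
endfacet
facet normal -0.992 0.129 -0.009
outer loop
vertex 2.441 3.07 -0.141
vertex 2.35 2.407 0.402
vertex 2.451 3.206 0.711
endloop
endfacet
facet normal -0.241 0.683 -0.690
outer loop
vertex 3.256 3.075 -0.421
vertex 2.441 3.07 -0.141
vertex 3.011 3.618 0.202
endloop
endfacet
facet normal 0.776 0.140 -0.616
outer loop
vertex 3.669 2.414 -0.051
vertex 3.256 3.075 -0.421
vertex 3.77 3.213 0.258
endloop
endfacet
facet normal -0.182 0.822 -0.540
outer loop
vertex 1.945 1.763 -2.974
vertex 1.293 1.426 -3.267
vertex 1.253 1.853 -2.604
endloop
endfacet
facet normal 0.482 0.237 0.844
outer loop
vertex 1.945 1.763 -2.974
vertex 1.253 1.853 -2.604
vertex 1.627 -0.086 -2.273
endloop
endfacet
facet normal -0.182 0.822 -0.540
outer loop
vertex 1.253 1.853 -2.604
vertex 1.293 1.426 -3.267
vertex 0.601 1.516 -2.897
endloop
endfacet
facet normal -0.438 0.068 0.896
outer loop
vertex 1.253 1.853 -2.604
vertex 0.601 1.516 -2.897
vertex 1.627 -0.086 -2.273
endloop
endfacet
facet normal -0.182 0.822 -0.540
outer loop
vertex 0.601 1.516 -2.897
vertex 1.293 1.426 -3.267
vertex 0.641 1.089 -3.56
endloop
endfacet
facet normal -0.857 -0.455 0.241
outer loop
vertex 0.601 1.516 -2.897
vertex 0.641 1.089 -3.56
vertex 1.627 -0.086 -2.273
endloop
endfacet
facet normal -0.182 0.822 -0.540
outer loop
vertex 0.641 1.089 -3.56
vertex 1.293 1.426 -3.267
vertex 1.333 0.999 -3.93
endloop
endfacet
facet normal -0.355 -0.810 -0.467
outer loop
vertex 0.641 1.089 -3.56
vertex 1.333 0.999 -3.93
vertex 1.627 -0.086 -2.273
endloop
endfacet
facet normal -0.182 0.822 -0.540
outer loop
vertex 1.333 0.999 -3.93
vertex 1.293 1.426 -3.267
vertex 1.985 1.336 -3.637
endloop
endfacet
facet normal 0.565 -0.641 -0.520
outer loop
vertex 1.333 0.999 -3.93
vertex 1.985 1.336 -3.637
vertex 1.627 -0.086 -2.273
endloop
endfacet
facet normal -0.182 0.822 -0.540
outer loop
vertex 1.985 1.336 -3.637
vertex 1.293 1.426 -3.267
vertex 1.945 1.763 -2.974
endloop
endfacet
facet normal 0.984 -0.118 0.135
outer loop
vertex 1.985 1.336 -3.637
vertex 1.945 1.763 -2.974
vertex 1.627 -0.086 -2.273
endloop
endfacet

endsolid


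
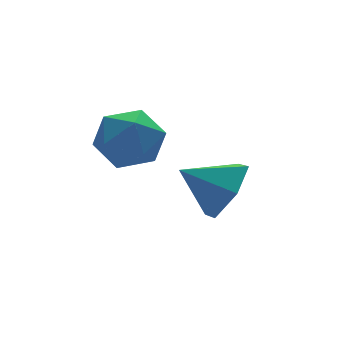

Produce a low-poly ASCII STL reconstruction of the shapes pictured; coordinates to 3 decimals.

solid 
facet normal 0.751 -0.413 -0.515
outer loop
vertex 2.167 -1.544 0.498
vertex 1.746 -1.316 -0.299
vertex 2.343 -0.724 0.097
endloop
endfacet
facet normal 0.121 0.415 0.902
outer loop
vertex 2.167 -1.544 0.498
vertex 2.343 -0.724 0.097
vertex 0.814 -0.804 0.339
endloop
endfacet
facet normal 0.751 -0.413 -0.515
outer loop
vertex 2.343 -0.724 0.097
vertex 1.746 -1.316 -0.299
vertex 1.922 -0.496 -0.7
endloop
endfacet
facet normal -0.006 0.961 0.278
outer loop
vertex 2.343 -0.724 0.097
vertex 1.922 -0.496 -0.7
vertex 0.814 -0.804 0.339
endloop
endfacet
facet normal 0.751 -0.413 -0.515
outer loop
vertex 1.922 -0.496 -0.7
vertex 1.746 -1.316 -0.299
vertex 1.325 -1.088 -1.096
endloop
endfacet
facet normal -0.536 0.771 -0.344
outer loop
vertex 1.922 -0.496 -0.7
vertex 1.325 -1.088 -1.096
vertex 0.814 -0.804 0.339
endloop
endfacet
facet normal 0.751 -0.413 -0.515
outer loop
vertex 1.325 -1.088 -1.096
vertex 1.746 -1.316 -0.299
vertex 1.148 -1.908 -0.696
endloop
endfacet
facet normal -0.939 0.036 -0.342
outer loop
vertex 1.325 -1.088 -1.096
vertex 1.148 -1.908 -0.696
vertex 0.814 -0.804 0.339
endloop
endfacet
facet normal 0.751 -0.413 -0.515
outer loop
vertex 1.148 -1.908 -0.696
vertex 1.746 -1.316 -0.299
vertex 1.569 -2.137 0.102
endloop
endfacet
facet normal -0.812 -0.510 0.282
outer loop
vertex 1.148 -1.908 -0.696
vertex 1.569 -2.137 0.102
vertex 0.814 -0.804 0.339
endloop
endfacet
facet normal 0.751 -0.413 -0.515
outer loop
vertex 1.569 -2.137 0.102
vertex 1.746 -1.316 -0.299
vertex 2.167 -1.544 0.498
endloop
endfacet
facet normal -0.281 -0.320 0.905
outer loop
vertex 1.569 -2.137 0.102
vertex 2.167 -1.544 0.498
vertex 0.814 -0.804 0.339
endloop
endfacet
facet normal 0.028 0.756 0.654
outer loop
vertex -0.488 -0.313 1.901
vertex -0.973 -0.778 2.459
vertex -0.102 -0.834 2.486
endloop
endfacet
facet normal 0.619 0.743 0.253
outer loop
vertex -0.488 -0.313 1.901
vertex -0.102 -0.834 2.486
vertex 0.195 -0.802 1.666
endloop
endfacet
facet normal 0.423 0.798 -0.430
outer loop
vertex -0.488 -0.313 1.901
vertex 0.195 -0.802 1.666
vertex -0.491 -0.726 1.132
endloop
endfacet
facet normal -0.289 0.844 -0.452
outer loop
vertex -0.488 -0.313 1.901
vertex -0.491 -0.726 1.132
vertex -1.213 -0.711 1.622
endloop
endfacet
facet normal -0.533 0.818 0.218
outer loop
vertex -0.488 -0.313 1.901
vertex -1.213 -0.711 1.622
vertex -0.973 -0.778 2.459
endloop
endfacet
facet normal 0.933 0.108 0.342
outer loop
vertex 0.195 -0.802 1.666
vertex -0.102 -0.834 2.486
vertex 0.133 -1.569 2.078
endloop
endfacet
facet normal -0.022 0.128 0.992
outer loop
vertex -0.102 -0.834 2.486
vertex -0.973 -0.778 2.459
vertex -0.589 -1.554 2.568
endloop
endfacet
facet normal -0.931 0.228 0.285
outer loop
vertex -0.973 -0.778 2.459
vertex -1.213 -0.711 1.622
vertex -1.275 -1.478 2.034
endloop
endfacet
facet normal -0.537 0.272 -0.799
outer loop
vertex -1.213 -0.711 1.622
vertex -0.491 -0.726 1.132
vertex -0.978 -1.446 1.214
endloop
endfacet
facet normal 0.616 0.198 -0.763
outer loop
vertex -0.491 -0.726 1.132
vertex 0.195 -0.802 1.666
vertex -0.107 -1.502 1.241
endloop
endfacet
facet normal 0.289 -0.844 0.452
outer loop
vertex -0.592 -1.967 1.799
vertex 0.133 -1.569 2.078
vertex -0.589 -1.554 2.568
endloop
endfacet
facet normal -0.423 -0.798 0.430
outer loop
vertex -0.592 -1.967 1.799
vertex -0.589 -1.554 2.568
vertex -1.275 -1.478 2.034
endloop
endfacet
facet normal -0.619 -0.743 -0.253
outer loop
vertex -0.592 -1.967 1.799
vertex -1.275 -1.478 2.034
vertex -0.978 -1.446 1.214
endloop
endfacet
facet normal -0.028 -0.756 -0.654
outer loop
vertex -0.592 -1.967 1.799
vertex -0.978 -1.446 1.214
vertex -0.107 -1.502 1.241
endloop
endfacet
facet normal 0.533 -0.818 -0.218
outer loop
vertex -0.592 -1.967 1.799
vertex -0.107 -1.502 1.241
vertex 0.133 -1.569 2.078
endloop
endfacet
facet normal 0.537 -0.272 0.799
outer loop
vertex -0.589 -1.554 2.568
vertex 0.133 -1.569 2.078
vertex -0.102 -0.834 2.486
endloop
endfacet
facet normal -0.616 -0.198 0.763
outer loop
vertex -1.275 -1.478 2.034
vertex -0.589 -1.554 2.568
vertex -0.973 -0.778 2.459
endloop
endfacet
facet normal -0.933 -0.108 -0.342
outer loop
vertex -0.978 -1.446 1.214
vertex -1.275 -1.478 2.034
vertex -1.213 -0.711 1.622
endloop
endfacet
facet normal 0.022 -0.128 -0.992
outer loop
vertex -0.107 -1.502 1.241
vertex -0.978 -1.446 1.214
vertex -0.491 -0.726 1.132
endloop
endfacet
facet normal 0.931 -0.228 -0.285
outer loop
vertex 0.133 -1.569 2.078
vertex -0.107 -1.502 1.241
vertex 0.195 -0.802 1.666
endloop
endfacet

endsolid


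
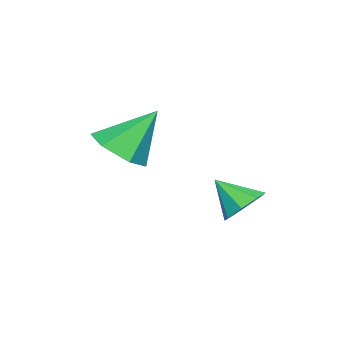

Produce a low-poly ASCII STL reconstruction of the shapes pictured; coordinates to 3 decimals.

solid 
facet normal 0.345 -0.508 -0.789
outer loop
vertex -2.144 -1.874 0.551
vertex -2.867 -2.554 0.672
vertex -3.024 -1.756 0.09
endloop
endfacet
facet normal 0.151 0.988 -0.036
outer loop
vertex -2.144 -1.874 0.551
vertex -3.024 -1.756 0.09
vertex -3.513 -1.606 2.148
endloop
endfacet
facet normal 0.345 -0.508 -0.789
outer loop
vertex -3.024 -1.756 0.09
vertex -2.867 -2.554 0.672
vertex -3.747 -2.436 0.211
endloop
endfacet
facet normal -0.688 0.693 -0.214
outer loop
vertex -3.024 -1.756 0.09
vertex -3.747 -2.436 0.211
vertex -3.513 -1.606 2.148
endloop
endfacet
facet normal 0.346 -0.507 -0.790
outer loop
vertex -3.747 -2.436 0.211
vertex -2.867 -2.554 0.672
vertex -3.59 -3.234 0.792
endloop
endfacet
facet normal -0.985 -0.082 0.154
outer loop
vertex -3.747 -2.436 0.211
vertex -3.59 -3.234 0.792
vertex -3.513 -1.606 2.148
endloop
endfacet
facet normal 0.345 -0.507 -0.790
outer loop
vertex -3.59 -3.234 0.792
vertex -2.867 -2.554 0.672
vertex -2.71 -3.353 1.253
endloop
endfacet
facet normal -0.442 -0.562 0.699
outer loop
vertex -3.59 -3.234 0.792
vertex -2.71 -3.353 1.253
vertex -3.513 -1.606 2.148
endloop
endfacet
facet normal 0.345 -0.507 -0.790
outer loop
vertex -2.71 -3.353 1.253
vertex -2.867 -2.554 0.672
vertex -1.987 -2.672 1.132
endloop
endfacet
facet normal 0.398 -0.267 0.878
outer loop
vertex -2.71 -3.353 1.253
vertex -1.987 -2.672 1.132
vertex -3.513 -1.606 2.148
endloop
endfacet
facet normal 0.345 -0.507 -0.790
outer loop
vertex -1.987 -2.672 1.132
vertex -2.867 -2.554 0.672
vertex -2.144 -1.874 0.551
endloop
endfacet
facet normal 0.694 0.508 0.510
outer loop
vertex -1.987 -2.672 1.132
vertex -2.144 -1.874 0.551
vertex -3.513 -1.606 2.148
endloop
endfacet
facet normal 0.053 0.732 -0.679
outer loop
vertex -3.634 1.419 -0.888
vertex -3.944 0.937 -1.432
vertex -4.238 1.447 -0.905
endloop
endfacet
facet normal -0.016 0.244 0.970
outer loop
vertex -3.634 1.419 -0.888
vertex -4.238 1.447 -0.905
vertex -4.016 -0.037 -0.528
endloop
endfacet
facet normal 0.054 0.733 -0.679
outer loop
vertex -4.238 1.447 -0.905
vertex -3.944 0.937 -1.432
vertex -4.669 1.177 -1.231
endloop
endfacet
facet normal -0.639 0.098 0.763
outer loop
vertex -4.238 1.447 -0.905
vertex -4.669 1.177 -1.231
vertex -4.016 -0.037 -0.528
endloop
endfacet
facet normal 0.054 0.732 -0.680
outer loop
vertex -4.669 1.177 -1.231
vertex -3.944 0.937 -1.432
vertex -4.676 0.766 -1.674
endloop
endfacet
facet normal -0.901 -0.310 0.302
outer loop
vertex -4.669 1.177 -1.231
vertex -4.676 0.766 -1.674
vertex -4.016 -0.037 -0.528
endloop
endfacet
facet normal 0.054 0.732 -0.679
outer loop
vertex -4.676 0.766 -1.674
vertex -3.944 0.937 -1.432
vertex -4.254 0.455 -1.976
endloop
endfacet
facet normal -0.652 -0.744 -0.146
outer loop
vertex -4.676 0.766 -1.674
vertex -4.254 0.455 -1.976
vertex -4.016 -0.037 -0.528
endloop
endfacet
facet normal 0.055 0.731 -0.680
outer loop
vertex -4.254 0.455 -1.976
vertex -3.944 0.937 -1.432
vertex -3.65 0.426 -1.958
endloop
endfacet
facet normal -0.036 -0.948 -0.316
outer loop
vertex -4.254 0.455 -1.976
vertex -3.65 0.426 -1.958
vertex -4.016 -0.037 -0.528
endloop
endfacet
facet normal 0.055 0.731 -0.680
outer loop
vertex -3.65 0.426 -1.958
vertex -3.944 0.937 -1.432
vertex -3.219 0.696 -1.633
endloop
endfacet
facet normal 0.586 -0.803 -0.110
outer loop
vertex -3.65 0.426 -1.958
vertex -3.219 0.696 -1.633
vertex -4.016 -0.037 -0.528
endloop
endfacet
facet normal 0.055 0.731 -0.680
outer loop
vertex -3.219 0.696 -1.633
vertex -3.944 0.937 -1.432
vertex -3.212 1.108 -1.189
endloop
endfacet
facet normal 0.849 -0.393 0.352
outer loop
vertex -3.219 0.696 -1.633
vertex -3.212 1.108 -1.189
vertex -4.016 -0.037 -0.528
endloop
endfacet
facet normal 0.055 0.732 -0.679
outer loop
vertex -3.212 1.108 -1.189
vertex -3.944 0.937 -1.432
vertex -3.634 1.419 -0.888
endloop
endfacet
facet normal 0.600 0.040 0.799
outer loop
vertex -3.212 1.108 -1.189
vertex -3.634 1.419 -0.888
vertex -4.016 -0.037 -0.528
endloop
endfacet

endsolid


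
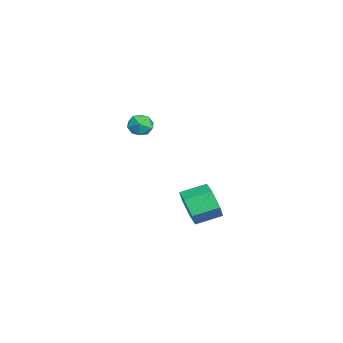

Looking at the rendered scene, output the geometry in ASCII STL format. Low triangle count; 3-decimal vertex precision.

solid 
facet normal -0.579 0.582 -0.572
outer loop
vertex 3.495 0.165 2.259
vertex 2.886 -0.164 2.541
vertex 3.17 0.443 2.871
endloop
endfacet
facet normal 0.028 0.916 -0.401
outer loop
vertex 3.495 0.165 2.259
vertex 3.17 0.443 2.871
vertex 3.914 0.402 2.83
endloop
endfacet
facet normal 0.574 0.517 -0.635
outer loop
vertex 3.495 0.165 2.259
vertex 3.914 0.402 2.83
vertex 4.091 -0.231 2.475
endloop
endfacet
facet normal 0.303 -0.063 -0.951
outer loop
vertex 3.495 0.165 2.259
vertex 4.091 -0.231 2.475
vertex 3.456 -0.58 2.296
endloop
endfacet
facet normal -0.409 -0.024 -0.912
outer loop
vertex 3.495 0.165 2.259
vertex 3.456 -0.58 2.296
vertex 2.886 -0.164 2.541
endloop
endfacet
facet normal 0.069 0.948 0.310
outer loop
vertex 3.914 0.402 2.83
vertex 3.17 0.443 2.871
vertex 3.564 0.22 3.464
endloop
endfacet
facet normal -0.912 0.409 0.033
outer loop
vertex 3.17 0.443 2.871
vertex 2.886 -0.164 2.541
vertex 2.929 -0.129 3.285
endloop
endfacet
facet normal -0.638 -0.571 -0.516
outer loop
vertex 2.886 -0.164 2.541
vertex 3.456 -0.58 2.296
vertex 3.106 -0.762 2.93
endloop
endfacet
facet normal 0.512 -0.635 -0.579
outer loop
vertex 3.456 -0.58 2.296
vertex 4.091 -0.231 2.475
vertex 3.85 -0.803 2.889
endloop
endfacet
facet normal 0.950 0.304 -0.069
outer loop
vertex 4.091 -0.231 2.475
vertex 3.914 0.402 2.83
vertex 4.134 -0.196 3.219
endloop
endfacet
facet normal -0.303 0.063 0.951
outer loop
vertex 3.525 -0.525 3.501
vertex 3.564 0.22 3.464
vertex 2.929 -0.129 3.285
endloop
endfacet
facet normal -0.574 -0.517 0.635
outer loop
vertex 3.525 -0.525 3.501
vertex 2.929 -0.129 3.285
vertex 3.106 -0.762 2.93
endloop
endfacet
facet normal -0.028 -0.916 0.401
outer loop
vertex 3.525 -0.525 3.501
vertex 3.106 -0.762 2.93
vertex 3.85 -0.803 2.889
endloop
endfacet
facet normal 0.579 -0.582 0.572
outer loop
vertex 3.525 -0.525 3.501
vertex 3.85 -0.803 2.889
vertex 4.134 -0.196 3.219
endloop
endfacet
facet normal 0.409 0.024 0.912
outer loop
vertex 3.525 -0.525 3.501
vertex 4.134 -0.196 3.219
vertex 3.564 0.22 3.464
endloop
endfacet
facet normal -0.512 0.635 0.579
outer loop
vertex 2.929 -0.129 3.285
vertex 3.564 0.22 3.464
vertex 3.17 0.443 2.871
endloop
endfacet
facet normal -0.950 -0.304 0.069
outer loop
vertex 3.106 -0.762 2.93
vertex 2.929 -0.129 3.285
vertex 2.886 -0.164 2.541
endloop
endfacet
facet normal -0.069 -0.948 -0.310
outer loop
vertex 3.85 -0.803 2.889
vertex 3.106 -0.762 2.93
vertex 3.456 -0.58 2.296
endloop
endfacet
facet normal 0.912 -0.409 -0.033
outer loop
vertex 4.134 -0.196 3.219
vertex 3.85 -0.803 2.889
vertex 4.091 -0.231 2.475
endloop
endfacet
facet normal 0.638 0.571 0.516
outer loop
vertex 3.564 0.22 3.464
vertex 4.134 -0.196 3.219
vertex 3.914 0.402 2.83
endloop
endfacet
facet normal 0.213 -0.930 -0.300
outer loop
vertex 2.035 2.466 -4.692
vertex 1.568 2.072 -3.802
vertex 0.983 2.226 -4.696
endloop
endfacet
facet normal -0.063 0.293 -0.954
outer loop
vertex 2.035 2.466 -4.692
vertex 0.983 2.226 -4.696
vertex 1.719 3.842 -4.249
endloop
endfacet
facet normal -0.063 0.293 -0.954
outer loop
vertex 1.719 3.842 -4.249
vertex 0.983 2.226 -4.696
vertex 0.666 3.602 -4.253
endloop
endfacet
facet normal -0.213 0.930 0.300
outer loop
vertex 1.719 3.842 -4.249
vertex 0.666 3.602 -4.253
vertex 1.252 3.448 -3.358
endloop
endfacet
facet normal 0.214 -0.930 -0.300
outer loop
vertex 0.983 2.226 -4.696
vertex 1.568 2.072 -3.802
vertex 0.515 1.831 -3.806
endloop
endfacet
facet normal -0.875 -0.047 -0.481
outer loop
vertex 0.983 2.226 -4.696
vertex 0.515 1.831 -3.806
vertex 0.666 3.602 -4.253
endloop
endfacet
facet normal -0.876 -0.046 -0.480
outer loop
vertex 0.666 3.602 -4.253
vertex 0.515 1.831 -3.806
vertex 0.199 3.207 -3.362
endloop
endfacet
facet normal -0.214 0.930 0.300
outer loop
vertex 0.666 3.602 -4.253
vertex 0.199 3.207 -3.362
vertex 1.252 3.448 -3.358
endloop
endfacet
facet normal 0.214 -0.930 -0.299
outer loop
vertex 0.515 1.831 -3.806
vertex 1.568 2.072 -3.802
vertex 1.101 1.678 -2.911
endloop
endfacet
facet normal -0.812 -0.340 0.474
outer loop
vertex 0.515 1.831 -3.806
vertex 1.101 1.678 -2.911
vertex 0.199 3.207 -3.362
endloop
endfacet
facet normal -0.812 -0.339 0.474
outer loop
vertex 0.199 3.207 -3.362
vertex 1.101 1.678 -2.911
vertex 0.785 3.054 -2.468
endloop
endfacet
facet normal -0.214 0.930 0.299
outer loop
vertex 0.199 3.207 -3.362
vertex 0.785 3.054 -2.468
vertex 1.252 3.448 -3.358
endloop
endfacet
facet normal 0.213 -0.930 -0.300
outer loop
vertex 1.101 1.678 -2.911
vertex 1.568 2.072 -3.802
vertex 2.154 1.918 -2.907
endloop
endfacet
facet normal 0.063 -0.293 0.954
outer loop
vertex 1.101 1.678 -2.911
vertex 2.154 1.918 -2.907
vertex 0.785 3.054 -2.468
endloop
endfacet
facet normal 0.063 -0.293 0.954
outer loop
vertex 0.785 3.054 -2.468
vertex 2.154 1.918 -2.907
vertex 1.837 3.294 -2.464
endloop
endfacet
facet normal -0.213 0.930 0.300
outer loop
vertex 0.785 3.054 -2.468
vertex 1.837 3.294 -2.464
vertex 1.252 3.448 -3.358
endloop
endfacet
facet normal 0.214 -0.930 -0.300
outer loop
vertex 2.154 1.918 -2.907
vertex 1.568 2.072 -3.802
vertex 2.621 2.313 -3.798
endloop
endfacet
facet normal 0.876 0.047 0.480
outer loop
vertex 2.154 1.918 -2.907
vertex 2.621 2.313 -3.798
vertex 1.837 3.294 -2.464
endloop
endfacet
facet normal 0.876 0.046 0.481
outer loop
vertex 1.837 3.294 -2.464
vertex 2.621 2.313 -3.798
vertex 2.305 3.689 -3.354
endloop
endfacet
facet normal -0.214 0.930 0.300
outer loop
vertex 1.837 3.294 -2.464
vertex 2.305 3.689 -3.354
vertex 1.252 3.448 -3.358
endloop
endfacet
facet normal 0.214 -0.930 -0.299
outer loop
vertex 2.621 2.313 -3.798
vertex 1.568 2.072 -3.802
vertex 2.035 2.466 -4.692
endloop
endfacet
facet normal 0.812 0.340 -0.474
outer loop
vertex 2.621 2.313 -3.798
vertex 2.035 2.466 -4.692
vertex 2.305 3.689 -3.354
endloop
endfacet
facet normal 0.813 0.339 -0.474
outer loop
vertex 2.305 3.689 -3.354
vertex 2.035 2.466 -4.692
vertex 1.719 3.842 -4.249
endloop
endfacet
facet normal -0.214 0.930 0.299
outer loop
vertex 2.305 3.689 -3.354
vertex 1.719 3.842 -4.249
vertex 1.252 3.448 -3.358
endloop
endfacet

endsolid


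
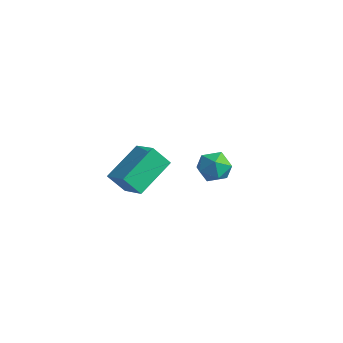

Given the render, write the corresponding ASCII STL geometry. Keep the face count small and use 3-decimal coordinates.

solid 
facet normal -0.968 -0.071 0.241
outer loop
vertex -1.744 3.013 1.414
vertex -1.772 2.326 1.098
vertex -1.595 2.398 1.83
endloop
endfacet
facet normal -0.618 0.332 0.712
outer loop
vertex -1.744 3.013 1.414
vertex -1.595 2.398 1.83
vertex -1.171 3.02 1.908
endloop
endfacet
facet normal -0.321 0.876 0.359
outer loop
vertex -1.744 3.013 1.414
vertex -1.171 3.02 1.908
vertex -1.085 3.332 1.224
endloop
endfacet
facet normal -0.487 0.808 -0.332
outer loop
vertex -1.744 3.013 1.414
vertex -1.085 3.332 1.224
vertex -1.456 2.903 0.723
endloop
endfacet
facet normal -0.887 0.222 -0.405
outer loop
vertex -1.744 3.013 1.414
vertex -1.456 2.903 0.723
vertex -1.772 2.326 1.098
endloop
endfacet
facet normal -0.094 -0.061 0.994
outer loop
vertex -1.171 3.02 1.908
vertex -1.595 2.398 1.83
vertex -0.844 2.337 1.897
endloop
endfacet
facet normal -0.660 -0.715 0.230
outer loop
vertex -1.595 2.398 1.83
vertex -1.772 2.326 1.098
vertex -1.215 1.908 1.396
endloop
endfacet
facet normal -0.528 -0.240 -0.814
outer loop
vertex -1.772 2.326 1.098
vertex -1.456 2.903 0.723
vertex -1.129 2.22 0.712
endloop
endfacet
facet normal 0.120 0.709 -0.695
outer loop
vertex -1.456 2.903 0.723
vertex -1.085 3.332 1.224
vertex -0.705 2.842 0.79
endloop
endfacet
facet normal 0.389 0.819 0.422
outer loop
vertex -1.085 3.332 1.224
vertex -1.171 3.02 1.908
vertex -0.528 2.914 1.522
endloop
endfacet
facet normal 0.487 -0.808 0.332
outer loop
vertex -0.556 2.227 1.206
vertex -0.844 2.337 1.897
vertex -1.215 1.908 1.396
endloop
endfacet
facet normal 0.321 -0.876 -0.359
outer loop
vertex -0.556 2.227 1.206
vertex -1.215 1.908 1.396
vertex -1.129 2.22 0.712
endloop
endfacet
facet normal 0.618 -0.332 -0.712
outer loop
vertex -0.556 2.227 1.206
vertex -1.129 2.22 0.712
vertex -0.705 2.842 0.79
endloop
endfacet
facet normal 0.968 0.071 -0.241
outer loop
vertex -0.556 2.227 1.206
vertex -0.705 2.842 0.79
vertex -0.528 2.914 1.522
endloop
endfacet
facet normal 0.887 -0.222 0.405
outer loop
vertex -0.556 2.227 1.206
vertex -0.528 2.914 1.522
vertex -0.844 2.337 1.897
endloop
endfacet
facet normal -0.120 -0.709 0.695
outer loop
vertex -1.215 1.908 1.396
vertex -0.844 2.337 1.897
vertex -1.595 2.398 1.83
endloop
endfacet
facet normal -0.389 -0.819 -0.422
outer loop
vertex -1.129 2.22 0.712
vertex -1.215 1.908 1.396
vertex -1.772 2.326 1.098
endloop
endfacet
facet normal 0.094 0.061 -0.994
outer loop
vertex -0.705 2.842 0.79
vertex -1.129 2.22 0.712
vertex -1.456 2.903 0.723
endloop
endfacet
facet normal 0.660 0.715 -0.230
outer loop
vertex -0.528 2.914 1.522
vertex -0.705 2.842 0.79
vertex -1.085 3.332 1.224
endloop
endfacet
facet normal 0.528 0.240 0.814
outer loop
vertex -0.844 2.337 1.897
vertex -0.528 2.914 1.522
vertex -1.171 3.02 1.908
endloop
endfacet
facet normal -0.501 -0.405 0.765
outer loop
vertex -0.428 -2.656 4.04
vertex -0.518 -1.132 4.788
vertex -1.482 -2.437 3.466
endloop
endfacet
facet normal 0.053 -0.896 -0.440
outer loop
vertex -1.002 -2.048 2.732
vertex -0.428 -2.656 4.04
vertex -1.482 -2.437 3.466
endloop
endfacet
facet normal -0.501 -0.405 0.765
outer loop
vertex -1.482 -2.437 3.466
vertex -0.518 -1.132 4.788
vertex -1.572 -0.913 4.214
endloop
endfacet
facet normal -0.864 0.180 -0.470
outer loop
vertex -1.572 -0.913 4.214
vertex -1.002 -2.048 2.732
vertex -1.482 -2.437 3.466
endloop
endfacet
facet normal 0.864 -0.180 0.470
outer loop
vertex -0.428 -2.656 4.04
vertex -0.038 -0.743 4.054
vertex -0.518 -1.132 4.788
endloop
endfacet
facet normal 0.053 -0.896 -0.440
outer loop
vertex 0.052 -2.267 3.306
vertex -0.428 -2.656 4.04
vertex -1.002 -2.048 2.732
endloop
endfacet
facet normal 0.864 -0.180 0.470
outer loop
vertex 0.052 -2.267 3.306
vertex -0.038 -0.743 4.054
vertex -0.428 -2.656 4.04
endloop
endfacet
facet normal -0.053 0.896 0.440
outer loop
vertex -0.518 -1.132 4.788
vertex -0.038 -0.743 4.054
vertex -1.572 -0.913 4.214
endloop
endfacet
facet normal -0.864 0.180 -0.470
outer loop
vertex -1.092 -0.524 3.48
vertex -1.002 -2.048 2.732
vertex -1.572 -0.913 4.214
endloop
endfacet
facet normal -0.053 0.896 0.440
outer loop
vertex -1.572 -0.913 4.214
vertex -0.038 -0.743 4.054
vertex -1.092 -0.524 3.48
endloop
endfacet
facet normal 0.501 0.405 -0.765
outer loop
vertex -1.092 -0.524 3.48
vertex 0.052 -2.267 3.306
vertex -1.002 -2.048 2.732
endloop
endfacet
facet normal 0.501 0.405 -0.765
outer loop
vertex -0.038 -0.743 4.054
vertex 0.052 -2.267 3.306
vertex -1.092 -0.524 3.48
endloop
endfacet

endsolid


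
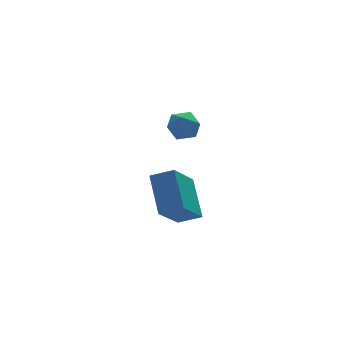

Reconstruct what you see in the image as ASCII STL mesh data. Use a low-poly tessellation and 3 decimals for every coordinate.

solid 
facet normal -0.084 0.298 0.951
outer loop
vertex -1.251 -3.299 3.31
vertex -1.16 -3.963 3.526
vertex -0.603 -3.541 3.443
endloop
endfacet
facet normal 0.193 0.816 0.544
outer loop
vertex -1.251 -3.299 3.31
vertex -0.603 -3.541 3.443
vertex -0.718 -3.137 2.878
endloop
endfacet
facet normal -0.273 0.962 0.024
outer loop
vertex -1.251 -3.299 3.31
vertex -0.718 -3.137 2.878
vertex -1.348 -3.309 2.612
endloop
endfacet
facet normal -0.838 0.534 0.109
outer loop
vertex -1.251 -3.299 3.31
vertex -1.348 -3.309 2.612
vertex -1.621 -3.819 3.013
endloop
endfacet
facet normal -0.721 0.123 0.682
outer loop
vertex -1.251 -3.299 3.31
vertex -1.621 -3.819 3.013
vertex -1.16 -3.963 3.526
endloop
endfacet
facet normal 0.789 0.564 0.243
outer loop
vertex -0.718 -3.137 2.878
vertex -0.603 -3.541 3.443
vertex -0.299 -3.701 2.827
endloop
endfacet
facet normal 0.341 -0.273 0.900
outer loop
vertex -0.603 -3.541 3.443
vertex -1.16 -3.963 3.526
vertex -0.572 -4.211 3.228
endloop
endfacet
facet normal -0.690 -0.555 0.465
outer loop
vertex -1.16 -3.963 3.526
vertex -1.621 -3.819 3.013
vertex -1.202 -4.383 2.962
endloop
endfacet
facet normal -0.880 0.108 -0.462
outer loop
vertex -1.621 -3.819 3.013
vertex -1.348 -3.309 2.612
vertex -1.317 -3.979 2.397
endloop
endfacet
facet normal 0.034 0.800 -0.599
outer loop
vertex -1.348 -3.309 2.612
vertex -0.718 -3.137 2.878
vertex -0.76 -3.557 2.314
endloop
endfacet
facet normal 0.838 -0.534 -0.109
outer loop
vertex -0.669 -4.221 2.53
vertex -0.299 -3.701 2.827
vertex -0.572 -4.211 3.228
endloop
endfacet
facet normal 0.273 -0.962 -0.024
outer loop
vertex -0.669 -4.221 2.53
vertex -0.572 -4.211 3.228
vertex -1.202 -4.383 2.962
endloop
endfacet
facet normal -0.193 -0.816 -0.544
outer loop
vertex -0.669 -4.221 2.53
vertex -1.202 -4.383 2.962
vertex -1.317 -3.979 2.397
endloop
endfacet
facet normal 0.084 -0.298 -0.951
outer loop
vertex -0.669 -4.221 2.53
vertex -1.317 -3.979 2.397
vertex -0.76 -3.557 2.314
endloop
endfacet
facet normal 0.721 -0.123 -0.682
outer loop
vertex -0.669 -4.221 2.53
vertex -0.76 -3.557 2.314
vertex -0.299 -3.701 2.827
endloop
endfacet
facet normal 0.880 -0.108 0.462
outer loop
vertex -0.572 -4.211 3.228
vertex -0.299 -3.701 2.827
vertex -0.603 -3.541 3.443
endloop
endfacet
facet normal -0.034 -0.800 0.599
outer loop
vertex -1.202 -4.383 2.962
vertex -0.572 -4.211 3.228
vertex -1.16 -3.963 3.526
endloop
endfacet
facet normal -0.789 -0.564 -0.243
outer loop
vertex -1.317 -3.979 2.397
vertex -1.202 -4.383 2.962
vertex -1.621 -3.819 3.013
endloop
endfacet
facet normal -0.341 0.273 -0.900
outer loop
vertex -0.76 -3.557 2.314
vertex -1.317 -3.979 2.397
vertex -1.348 -3.309 2.612
endloop
endfacet
facet normal 0.690 0.555 -0.465
outer loop
vertex -0.299 -3.701 2.827
vertex -0.76 -3.557 2.314
vertex -0.718 -3.137 2.878
endloop
endfacet
facet normal -0.551 -0.498 0.670
outer loop
vertex -1.129 -3.257 0.315
vertex -1.95 -2.844 -0.053
vertex -1.301 -4.656 -0.867
endloop
endfacet
facet normal 0.829 -0.417 0.372
outer loop
vertex -0.15 -3.616 -2.267
vertex -1.129 -3.257 0.315
vertex -1.301 -4.656 -0.867
endloop
endfacet
facet normal -0.550 -0.498 0.670
outer loop
vertex -1.301 -4.656 -0.867
vertex -1.95 -2.844 -0.053
vertex -2.122 -4.244 -1.235
endloop
endfacet
facet normal -0.094 -0.761 -0.642
outer loop
vertex -2.122 -4.244 -1.235
vertex -0.15 -3.616 -2.267
vertex -1.301 -4.656 -0.867
endloop
endfacet
facet normal 0.094 0.760 0.643
outer loop
vertex -1.129 -3.257 0.315
vertex -0.799 -1.804 -1.453
vertex -1.95 -2.844 -0.053
endloop
endfacet
facet normal 0.829 -0.416 0.372
outer loop
vertex 0.022 -2.216 -1.085
vertex -1.129 -3.257 0.315
vertex -0.15 -3.616 -2.267
endloop
endfacet
facet normal 0.094 0.761 0.643
outer loop
vertex 0.022 -2.216 -1.085
vertex -0.799 -1.804 -1.453
vertex -1.129 -3.257 0.315
endloop
endfacet
facet normal -0.829 0.416 -0.373
outer loop
vertex -1.95 -2.844 -0.053
vertex -0.799 -1.804 -1.453
vertex -2.122 -4.244 -1.235
endloop
endfacet
facet normal -0.094 -0.760 -0.643
outer loop
vertex -0.971 -3.203 -2.635
vertex -0.15 -3.616 -2.267
vertex -2.122 -4.244 -1.235
endloop
endfacet
facet normal -0.829 0.416 -0.372
outer loop
vertex -2.122 -4.244 -1.235
vertex -0.799 -1.804 -1.453
vertex -0.971 -3.203 -2.635
endloop
endfacet
facet normal 0.551 0.498 -0.670
outer loop
vertex -0.971 -3.203 -2.635
vertex 0.022 -2.216 -1.085
vertex -0.15 -3.616 -2.267
endloop
endfacet
facet normal 0.550 0.498 -0.670
outer loop
vertex -0.799 -1.804 -1.453
vertex 0.022 -2.216 -1.085
vertex -0.971 -3.203 -2.635
endloop
endfacet

endsolid


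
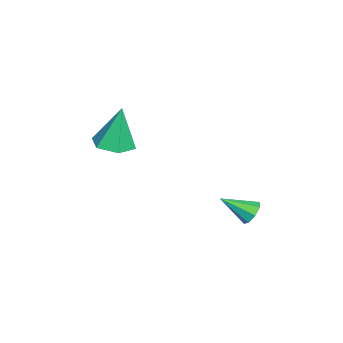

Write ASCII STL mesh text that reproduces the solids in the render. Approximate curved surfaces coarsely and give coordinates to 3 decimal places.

solid 
facet normal -0.108 0.839 -0.533
outer loop
vertex -1.453 2.716 -3.238
vertex -2.004 2.495 -3.475
vertex -1.839 2.841 -2.963
endloop
endfacet
facet normal 0.606 0.151 0.781
outer loop
vertex -1.453 2.716 -3.238
vertex -1.839 2.841 -2.963
vertex -1.836 1.185 -2.645
endloop
endfacet
facet normal -0.107 0.839 -0.533
outer loop
vertex -1.839 2.841 -2.963
vertex -2.004 2.495 -3.475
vertex -2.322 2.763 -2.989
endloop
endfacet
facet normal -0.083 0.188 0.979
outer loop
vertex -1.839 2.841 -2.963
vertex -2.322 2.763 -2.989
vertex -1.836 1.185 -2.645
endloop
endfacet
facet normal -0.108 0.839 -0.533
outer loop
vertex -2.322 2.763 -2.989
vertex -2.004 2.495 -3.475
vertex -2.619 2.528 -3.299
endloop
endfacet
facet normal -0.698 -0.059 0.714
outer loop
vertex -2.322 2.763 -2.989
vertex -2.619 2.528 -3.299
vertex -1.836 1.185 -2.645
endloop
endfacet
facet normal -0.108 0.839 -0.533
outer loop
vertex -2.619 2.528 -3.299
vertex -2.004 2.495 -3.475
vertex -2.556 2.273 -3.713
endloop
endfacet
facet normal -0.884 -0.447 0.141
outer loop
vertex -2.619 2.528 -3.299
vertex -2.556 2.273 -3.713
vertex -1.836 1.185 -2.645
endloop
endfacet
facet normal -0.109 0.840 -0.531
outer loop
vertex -2.556 2.273 -3.713
vertex -2.004 2.495 -3.475
vertex -2.17 2.149 -3.988
endloop
endfacet
facet normal -0.528 -0.747 -0.405
outer loop
vertex -2.556 2.273 -3.713
vertex -2.17 2.149 -3.988
vertex -1.836 1.185 -2.645
endloop
endfacet
facet normal -0.107 0.840 -0.532
outer loop
vertex -2.17 2.149 -3.988
vertex -2.004 2.495 -3.475
vertex -1.687 2.227 -3.962
endloop
endfacet
facet normal 0.159 -0.783 -0.601
outer loop
vertex -2.17 2.149 -3.988
vertex -1.687 2.227 -3.962
vertex -1.836 1.185 -2.645
endloop
endfacet
facet normal -0.108 0.839 -0.533
outer loop
vertex -1.687 2.227 -3.962
vertex -2.004 2.495 -3.475
vertex -1.39 2.462 -3.652
endloop
endfacet
facet normal 0.775 -0.536 -0.336
outer loop
vertex -1.687 2.227 -3.962
vertex -1.39 2.462 -3.652
vertex -1.836 1.185 -2.645
endloop
endfacet
facet normal -0.108 0.840 -0.532
outer loop
vertex -1.39 2.462 -3.652
vertex -2.004 2.495 -3.475
vertex -1.453 2.716 -3.238
endloop
endfacet
facet normal 0.960 -0.148 0.237
outer loop
vertex -1.39 2.462 -3.652
vertex -1.453 2.716 -3.238
vertex -1.836 1.185 -2.645
endloop
endfacet
facet normal 0.084 -0.155 -0.984
outer loop
vertex 0.042 -2.601 0.813
vertex -0.815 -2.988 0.801
vertex -0.714 -2.063 0.664
endloop
endfacet
facet normal 0.515 0.805 0.295
outer loop
vertex 0.042 -2.601 0.813
vertex -0.714 -2.063 0.664
vertex -0.985 -2.672 2.799
endloop
endfacet
facet normal 0.084 -0.155 -0.984
outer loop
vertex -0.714 -2.063 0.664
vertex -0.815 -2.988 0.801
vertex -1.571 -2.45 0.652
endloop
endfacet
facet normal -0.405 0.891 0.203
outer loop
vertex -0.714 -2.063 0.664
vertex -1.571 -2.45 0.652
vertex -0.985 -2.672 2.799
endloop
endfacet
facet normal 0.084 -0.155 -0.984
outer loop
vertex -1.571 -2.45 0.652
vertex -0.815 -2.988 0.801
vertex -1.671 -3.374 0.789
endloop
endfacet
facet normal -0.951 0.144 0.274
outer loop
vertex -1.571 -2.45 0.652
vertex -1.671 -3.374 0.789
vertex -0.985 -2.672 2.799
endloop
endfacet
facet normal 0.084 -0.155 -0.984
outer loop
vertex -1.671 -3.374 0.789
vertex -0.815 -2.988 0.801
vertex -0.915 -3.912 0.938
endloop
endfacet
facet normal -0.577 -0.690 0.438
outer loop
vertex -1.671 -3.374 0.789
vertex -0.915 -3.912 0.938
vertex -0.985 -2.672 2.799
endloop
endfacet
facet normal 0.084 -0.155 -0.984
outer loop
vertex -0.915 -3.912 0.938
vertex -0.815 -2.988 0.801
vertex -0.058 -3.525 0.95
endloop
endfacet
facet normal 0.343 -0.776 0.530
outer loop
vertex -0.915 -3.912 0.938
vertex -0.058 -3.525 0.95
vertex -0.985 -2.672 2.799
endloop
endfacet
facet normal 0.084 -0.155 -0.984
outer loop
vertex -0.058 -3.525 0.95
vertex -0.815 -2.988 0.801
vertex 0.042 -2.601 0.813
endloop
endfacet
facet normal 0.888 -0.028 0.458
outer loop
vertex -0.058 -3.525 0.95
vertex 0.042 -2.601 0.813
vertex -0.985 -2.672 2.799
endloop
endfacet

endsolid


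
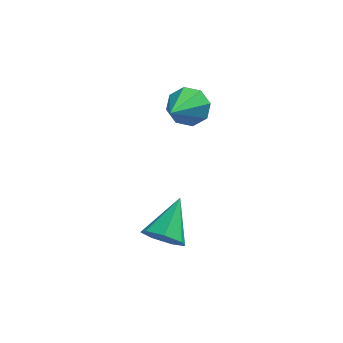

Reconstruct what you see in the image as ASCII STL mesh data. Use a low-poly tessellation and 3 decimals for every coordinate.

solid 
facet normal 0.289 0.784 -0.549
outer loop
vertex -1.703 3.424 0.048
vertex -2.336 3.829 0.293
vertex -1.596 3.738 0.553
endloop
endfacet
facet normal 0.780 -0.592 0.202
outer loop
vertex -1.703 3.424 0.048
vertex -1.596 3.738 0.553
vertex -2.904 2.291 1.367
endloop
endfacet
facet normal 0.289 0.785 -0.549
outer loop
vertex -1.596 3.738 0.553
vertex -2.336 3.829 0.293
vertex -1.922 4.105 0.906
endloop
endfacet
facet normal 0.640 -0.155 0.752
outer loop
vertex -1.596 3.738 0.553
vertex -1.922 4.105 0.906
vertex -2.904 2.291 1.367
endloop
endfacet
facet normal 0.289 0.784 -0.549
outer loop
vertex -1.922 4.105 0.906
vertex -2.336 3.829 0.293
vertex -2.491 4.31 0.899
endloop
endfacet
facet normal 0.065 0.213 0.975
outer loop
vertex -1.922 4.105 0.906
vertex -2.491 4.31 0.899
vertex -2.904 2.291 1.367
endloop
endfacet
facet normal 0.289 0.784 -0.549
outer loop
vertex -2.491 4.31 0.899
vertex -2.336 3.829 0.293
vertex -2.969 4.233 0.537
endloop
endfacet
facet normal -0.607 0.295 0.738
outer loop
vertex -2.491 4.31 0.899
vertex -2.969 4.233 0.537
vertex -2.904 2.291 1.367
endloop
endfacet
facet normal 0.290 0.785 -0.548
outer loop
vertex -2.969 4.233 0.537
vertex -2.336 3.829 0.293
vertex -3.076 3.92 0.032
endloop
endfacet
facet normal -0.983 0.044 0.181
outer loop
vertex -2.969 4.233 0.537
vertex -3.076 3.92 0.032
vertex -2.904 2.291 1.367
endloop
endfacet
facet normal 0.290 0.785 -0.548
outer loop
vertex -3.076 3.92 0.032
vertex -2.336 3.829 0.293
vertex -2.75 3.553 -0.321
endloop
endfacet
facet normal -0.842 -0.392 -0.370
outer loop
vertex -3.076 3.92 0.032
vertex -2.75 3.553 -0.321
vertex -2.904 2.291 1.367
endloop
endfacet
facet normal 0.291 0.784 -0.548
outer loop
vertex -2.75 3.553 -0.321
vertex -2.336 3.829 0.293
vertex -2.181 3.347 -0.314
endloop
endfacet
facet normal -0.268 -0.760 -0.592
outer loop
vertex -2.75 3.553 -0.321
vertex -2.181 3.347 -0.314
vertex -2.904 2.291 1.367
endloop
endfacet
facet normal 0.289 0.784 -0.549
outer loop
vertex -2.181 3.347 -0.314
vertex -2.336 3.829 0.293
vertex -1.703 3.424 0.048
endloop
endfacet
facet normal 0.405 -0.843 -0.355
outer loop
vertex -2.181 3.347 -0.314
vertex -1.703 3.424 0.048
vertex -2.904 2.291 1.367
endloop
endfacet
facet normal -0.322 -0.792 -0.519
outer loop
vertex -2.813 -0.398 -2.983
vertex -3.084 -0.719 -2.326
vertex -3.452 -0.244 -2.822
endloop
endfacet
facet normal 0.062 0.833 -0.550
outer loop
vertex -2.813 -0.398 -2.983
vertex -3.452 -0.244 -2.822
vertex -2.556 0.579 -1.474
endloop
endfacet
facet normal -0.321 -0.792 -0.520
outer loop
vertex -3.452 -0.244 -2.822
vertex -3.084 -0.719 -2.326
vertex -3.814 -0.448 -2.288
endloop
endfacet
facet normal -0.592 0.800 -0.095
outer loop
vertex -3.452 -0.244 -2.822
vertex -3.814 -0.448 -2.288
vertex -2.556 0.579 -1.474
endloop
endfacet
facet normal -0.321 -0.792 -0.519
outer loop
vertex -3.814 -0.448 -2.288
vertex -3.084 -0.719 -2.326
vertex -3.626 -0.856 -1.782
endloop
endfacet
facet normal -0.705 0.400 0.585
outer loop
vertex -3.814 -0.448 -2.288
vertex -3.626 -0.856 -1.782
vertex -2.556 0.579 -1.474
endloop
endfacet
facet normal -0.321 -0.792 -0.519
outer loop
vertex -3.626 -0.856 -1.782
vertex -3.084 -0.719 -2.326
vertex -3.029 -1.161 -1.686
endloop
endfacet
facet normal -0.192 -0.067 0.979
outer loop
vertex -3.626 -0.856 -1.782
vertex -3.029 -1.161 -1.686
vertex -2.556 0.579 -1.474
endloop
endfacet
facet normal -0.322 -0.792 -0.519
outer loop
vertex -3.029 -1.161 -1.686
vertex -3.084 -0.719 -2.326
vertex -2.474 -1.134 -2.072
endloop
endfacet
facet normal 0.561 -0.249 0.789
outer loop
vertex -3.029 -1.161 -1.686
vertex -2.474 -1.134 -2.072
vertex -2.556 0.579 -1.474
endloop
endfacet
facet normal -0.322 -0.791 -0.520
outer loop
vertex -2.474 -1.134 -2.072
vertex -3.084 -0.719 -2.326
vertex -2.378 -0.794 -2.649
endloop
endfacet
facet normal 0.987 -0.008 0.159
outer loop
vertex -2.474 -1.134 -2.072
vertex -2.378 -0.794 -2.649
vertex -2.556 0.579 -1.474
endloop
endfacet
facet normal -0.322 -0.792 -0.519
outer loop
vertex -2.378 -0.794 -2.649
vertex -3.084 -0.719 -2.326
vertex -2.813 -0.398 -2.983
endloop
endfacet
facet normal 0.766 0.473 -0.436
outer loop
vertex -2.378 -0.794 -2.649
vertex -2.813 -0.398 -2.983
vertex -2.556 0.579 -1.474
endloop
endfacet

endsolid
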